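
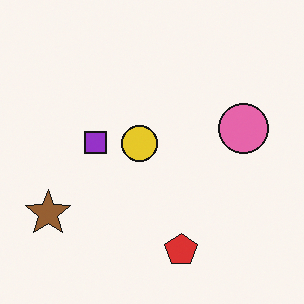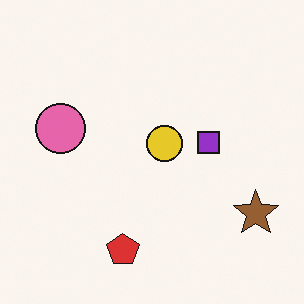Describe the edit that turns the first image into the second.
Flipped horizontally (left ↔ right).

The brown star is in the bottom-left of the first image and the bottom-right of the second — shapes on opposite sides of the vertical midline have swapped in a mirror flip.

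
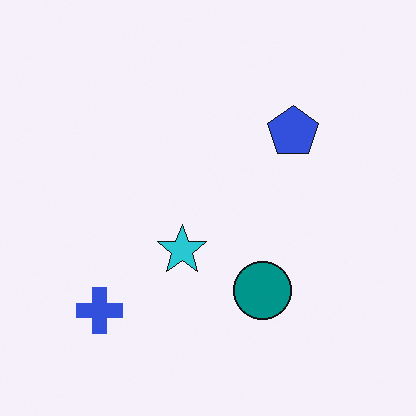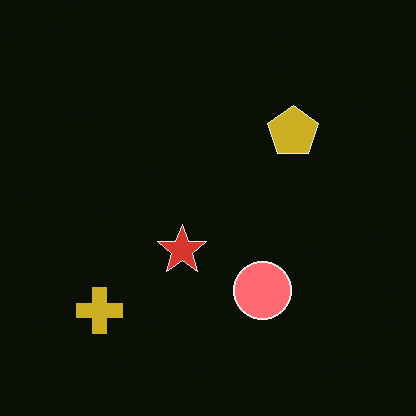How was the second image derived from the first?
It was color-inverted (negative).

The light background has become dark and every shape's color is its complement — a photographic negative.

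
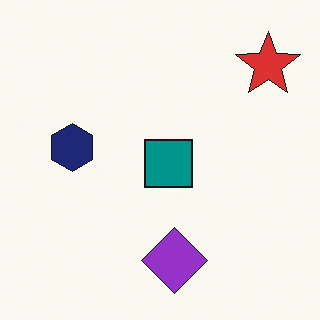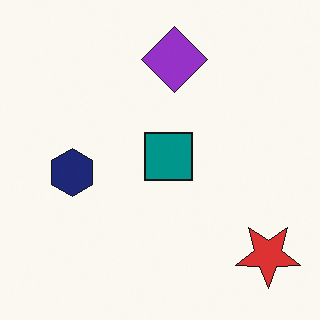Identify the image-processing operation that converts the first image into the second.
The second image is the first flipped vertically (top ↔ bottom).

The purple diamond is in the bottom of the first image and the top of the second — shapes on opposite sides of the horizontal midline have swapped in a mirror flip.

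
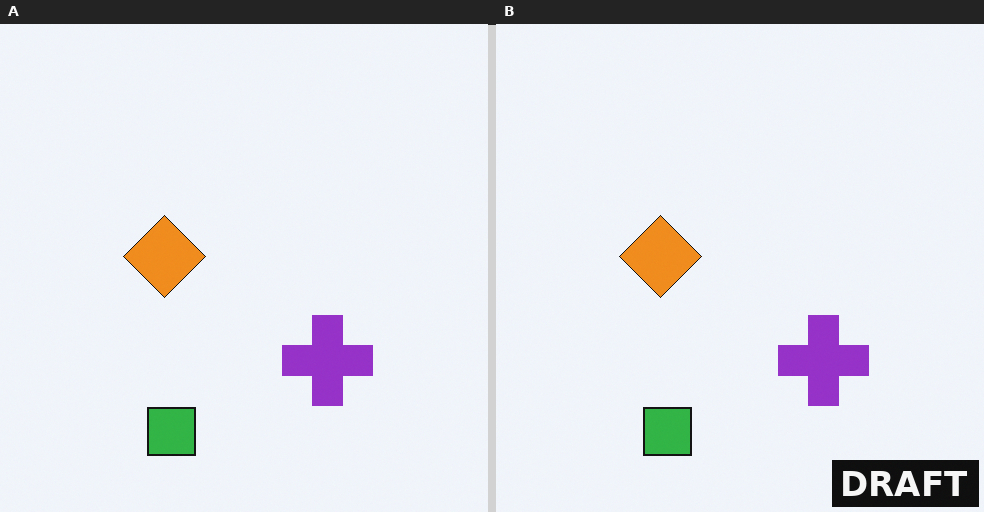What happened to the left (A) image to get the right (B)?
The right (B) image is the left (A) watermarked with the text "DRAFT" in the lower-right corner.

A dark label reading "DRAFT" appears in the lower-right corner.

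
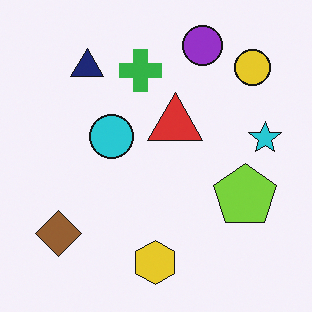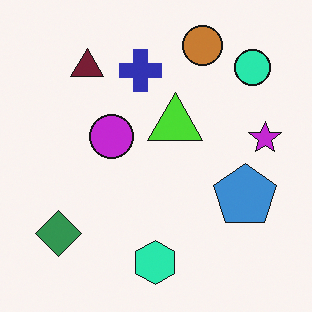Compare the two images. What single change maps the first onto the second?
This is the original image hue-shifted by a moderate amount.

Every shape's color has rotated by the same amount around the hue wheel — a uniform hue shift.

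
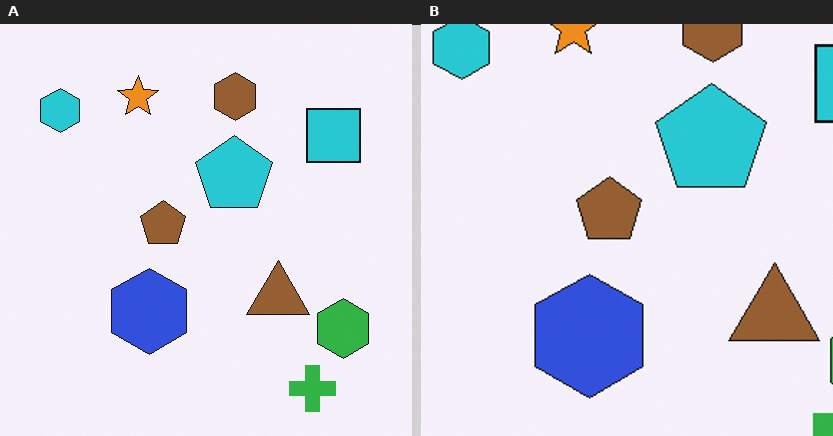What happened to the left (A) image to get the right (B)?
The right (B) image is the left (A) cropped to a modestly smaller region and rescaled.

The visible shapes are larger and the field of view is narrower; shapes near the original edges may be partly or wholly outside the frame — a crop-and-rescale.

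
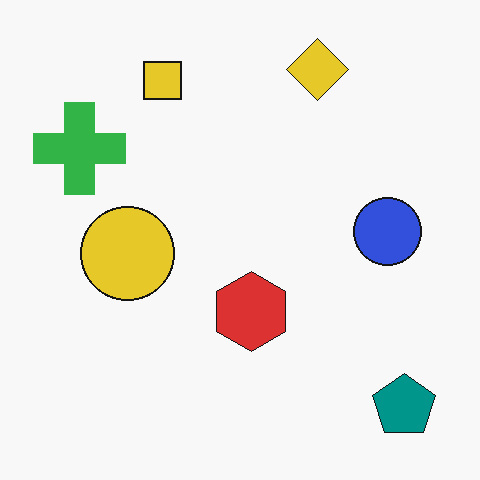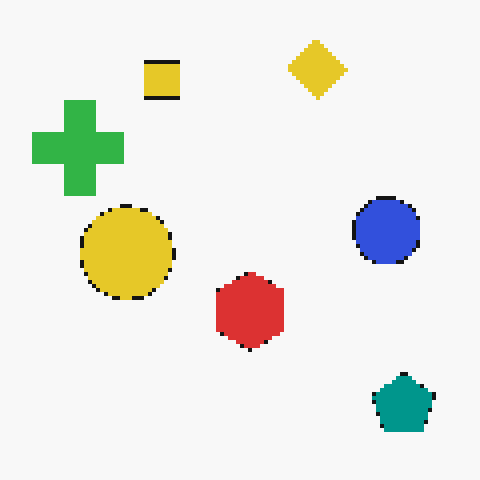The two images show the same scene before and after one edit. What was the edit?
Mildly pixelated.

Shapes are reduced to large square blocks; fine edges and outlines are lost — a downscale-then-upscale (mosaic) effect.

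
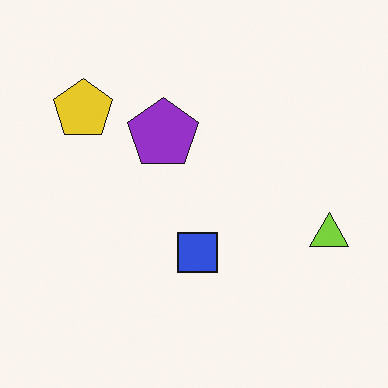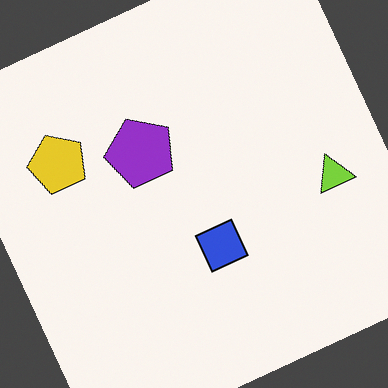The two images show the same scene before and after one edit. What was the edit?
The second image is the first rotated counter-clockwise by a clearly visible amount.

Every shape is tilted by the same angle and the image corners show triangular fill wedges — a whole-image rotation by a non-right angle.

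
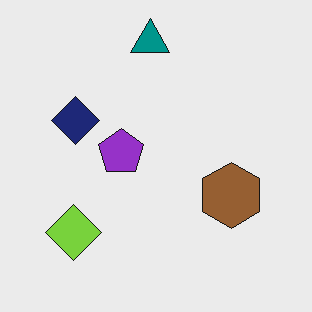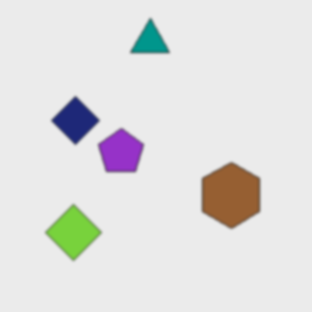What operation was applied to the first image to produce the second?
The second image is the first lightly blurred.

Shape edges and outlines are uniformly softened across the whole image.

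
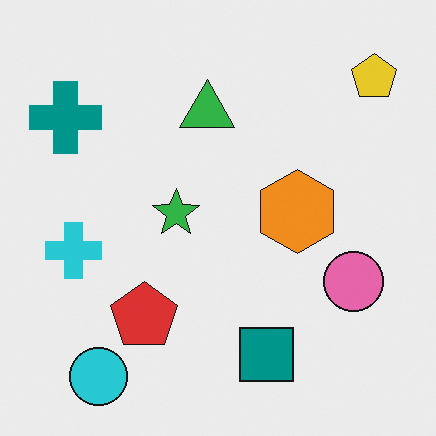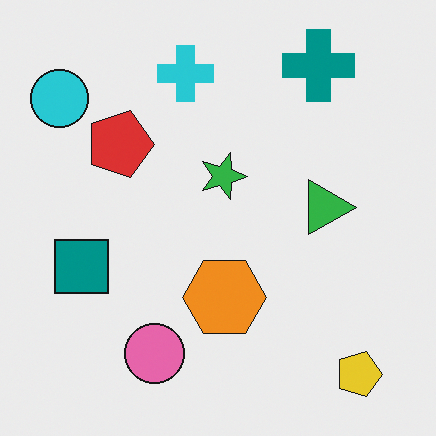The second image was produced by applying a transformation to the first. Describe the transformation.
The second image is the first rotated 90° clockwise.

The yellow pentagon sits in the top-right of the first image and the bottom-right of the second — consistent with a whole-image 90° clockwise rotation.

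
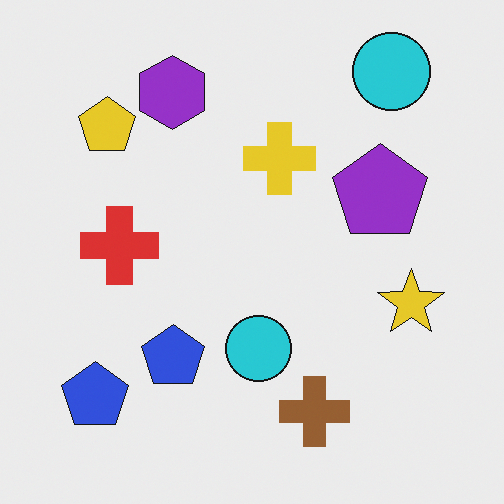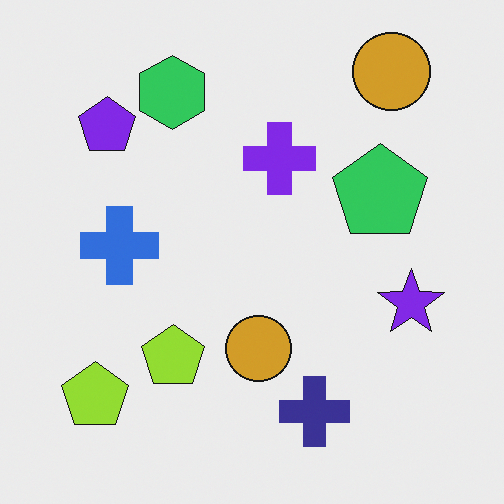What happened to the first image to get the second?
This is the original image hue-shifted by a large amount.

Every shape's color has rotated by the same amount around the hue wheel — a uniform hue shift.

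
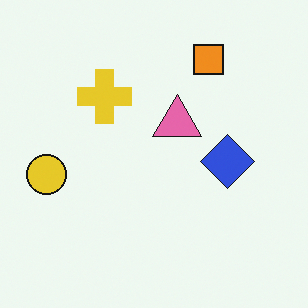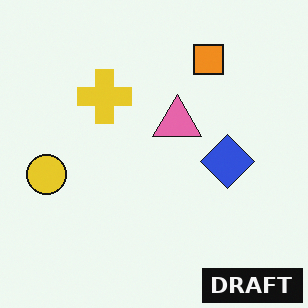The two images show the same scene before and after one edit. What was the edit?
It was watermarked with the text "DRAFT" in the lower-right corner.

A dark label reading "DRAFT" appears in the lower-right corner.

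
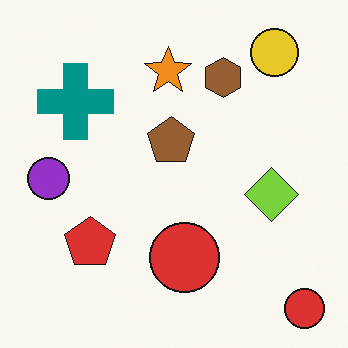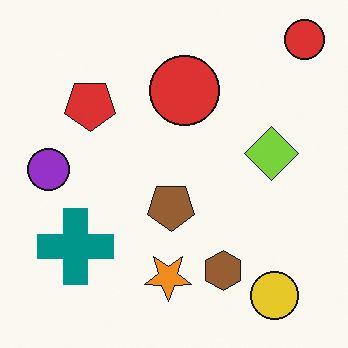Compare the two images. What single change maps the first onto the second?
It was flipped vertically (top ↔ bottom).

The yellow circle is in the top-right of the first image and the bottom-right of the second — shapes on opposite sides of the horizontal midline have swapped in a mirror flip.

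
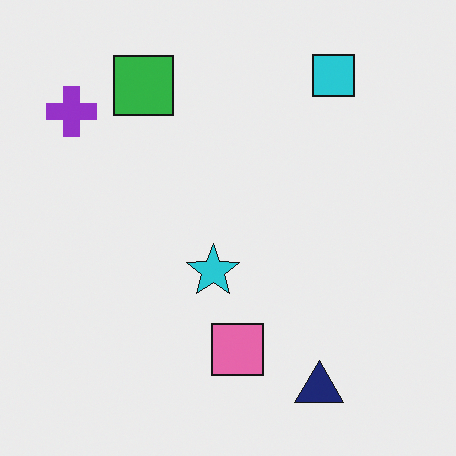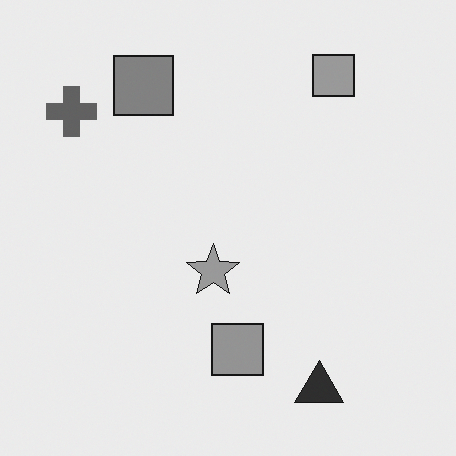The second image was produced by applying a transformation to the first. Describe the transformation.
The transformation is: converted to grayscale.

All color is removed — every shape is now a shade of grey.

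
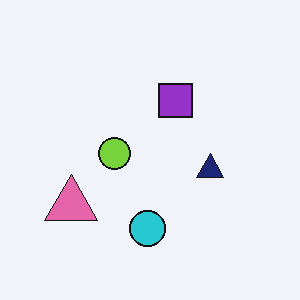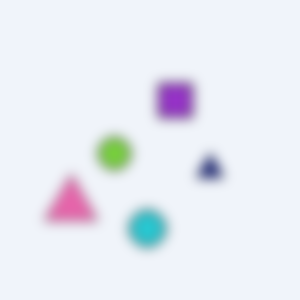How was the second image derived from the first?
The transformation is: strongly gaussian-blurred.

Shape edges and outlines are uniformly softened across the whole image.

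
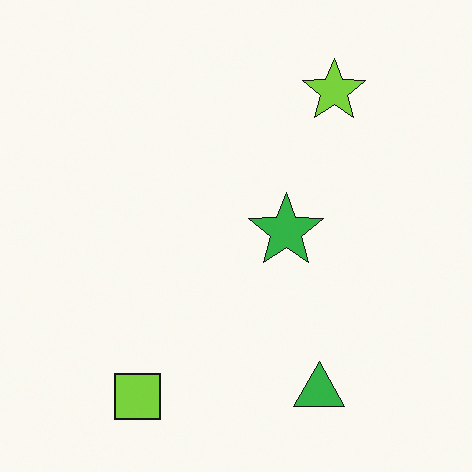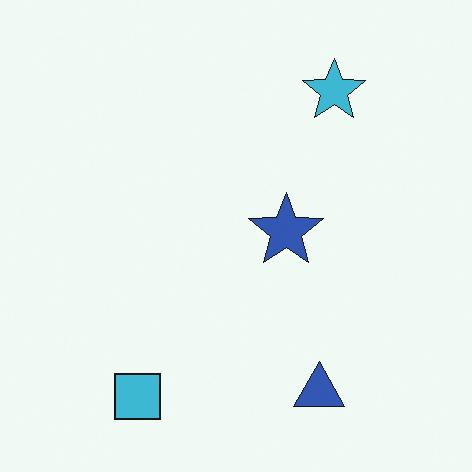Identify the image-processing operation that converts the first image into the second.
The image was hue-shifted noticeably.

Every shape's color has rotated by the same amount around the hue wheel — a uniform hue shift.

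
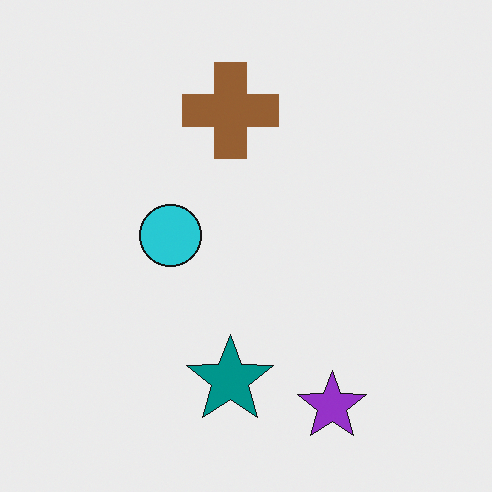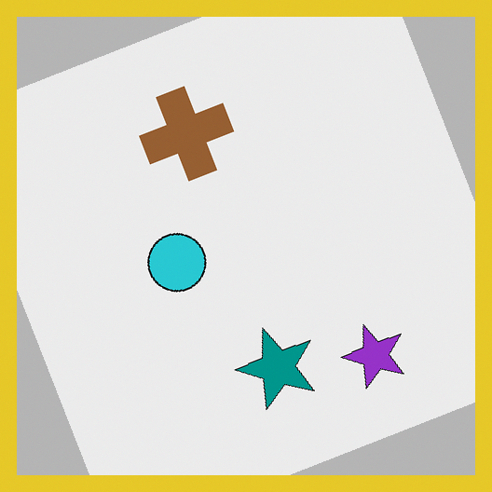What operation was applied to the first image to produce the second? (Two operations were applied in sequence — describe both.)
The second image is the first rotated counter-clockwise by a moderate amount, then framed with a yellow border.

Every shape is tilted by the same angle and the image corners show triangular fill wedges — a whole-image rotation by a non-right angle. A solid yellow frame runs around the edge of the second image, with the content slightly shrunk inside it.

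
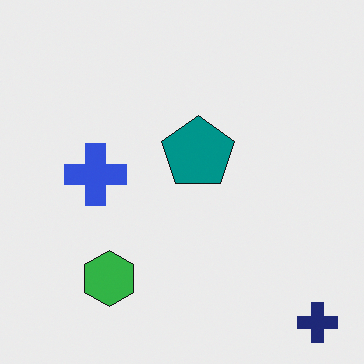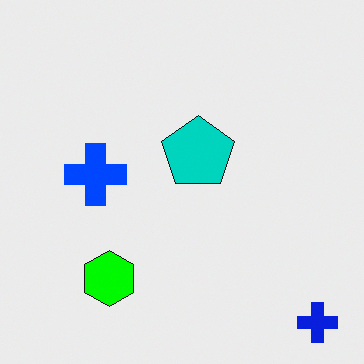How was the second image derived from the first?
Heavily oversaturated.

All colors are more vivid — a global saturation change.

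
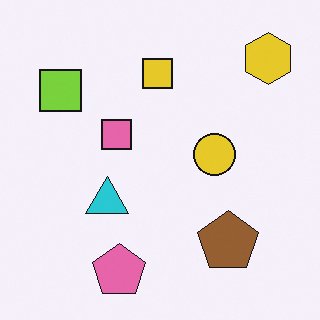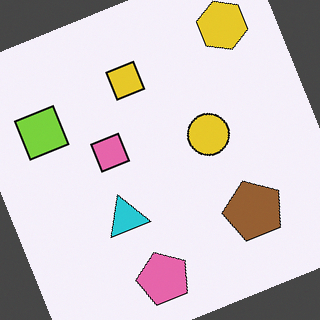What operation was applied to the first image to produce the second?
The second image is the first rotated counter-clockwise by a moderate amount.

Every shape is tilted by the same angle and the image corners show triangular fill wedges — a whole-image rotation by a non-right angle.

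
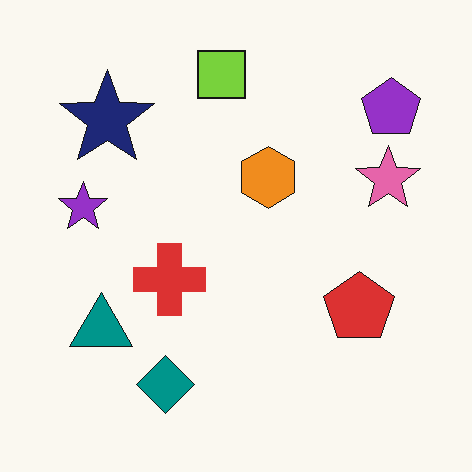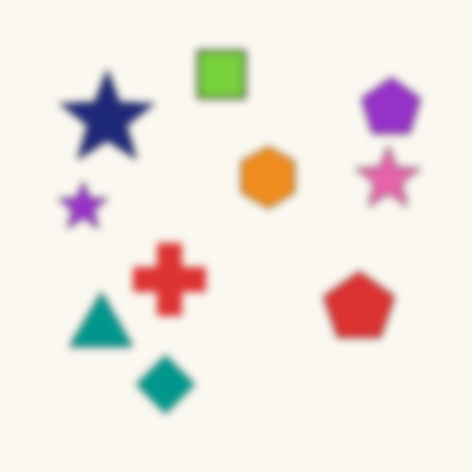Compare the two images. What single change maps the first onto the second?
The second image is the first moderately blurred.

Shape edges and outlines are uniformly softened across the whole image.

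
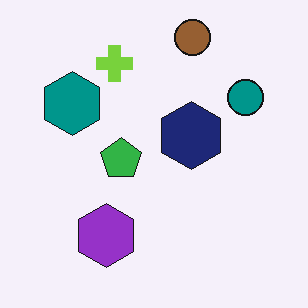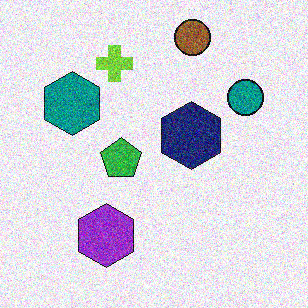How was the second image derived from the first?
The second image is the first degraded with strong gaussian noise.

Random speckle covers the whole image, including the flat background.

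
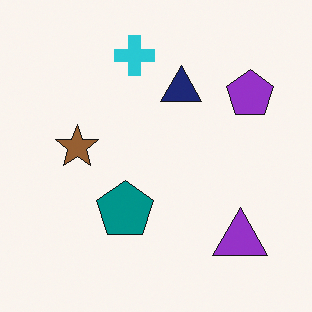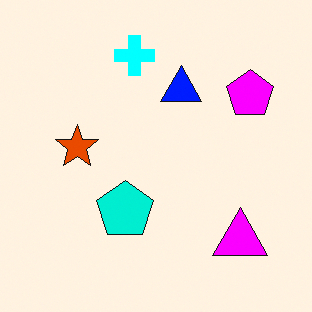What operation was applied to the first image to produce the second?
It was heavily oversaturated.

All colors are more vivid — a global saturation change.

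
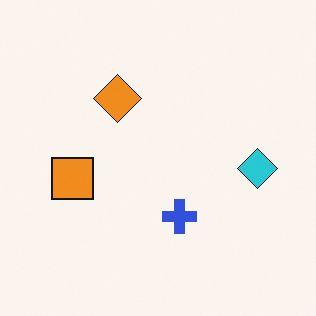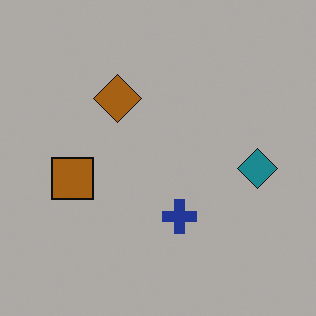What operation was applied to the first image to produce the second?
This is the original image substantially darkened.

Every pixel — background and shapes alike — is uniformly darkened.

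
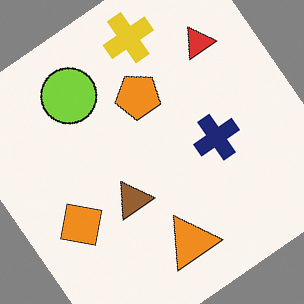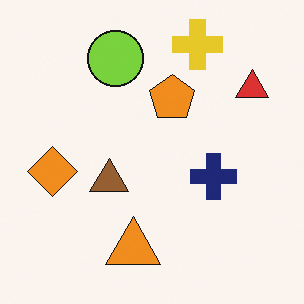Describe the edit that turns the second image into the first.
The first image is the second rotated counter-clockwise by a large amount — several tens of degrees.

Every shape is tilted by the same angle and the image corners show triangular fill wedges — a whole-image rotation by a non-right angle.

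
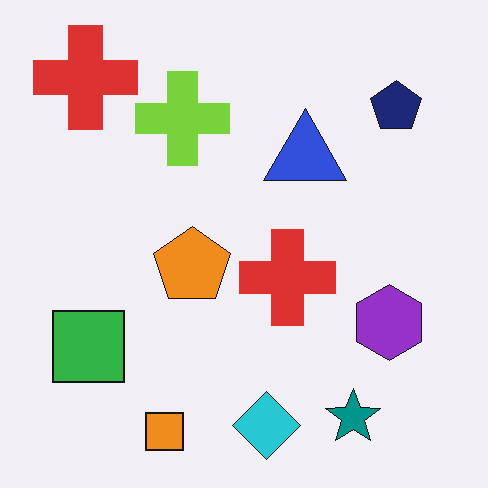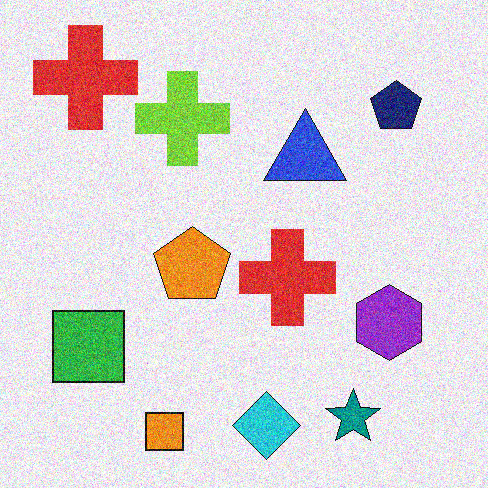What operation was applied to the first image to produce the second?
Degraded with heavy additive noise.

Random speckle covers the whole image, including the flat background.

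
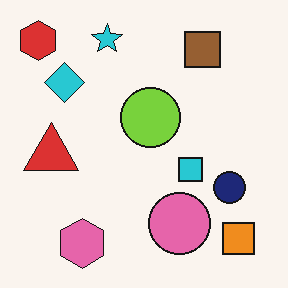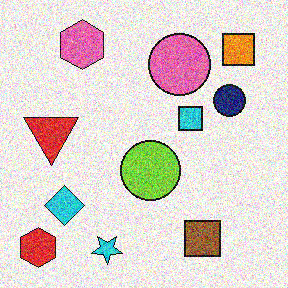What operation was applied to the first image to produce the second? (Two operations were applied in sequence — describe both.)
The image was flipped vertically (top ↔ bottom), then degraded with a thick layer of grain.

The cyan star is in the top of the first image and the bottom of the second — shapes on opposite sides of the horizontal midline have swapped in a mirror flip. Random speckle covers the whole image, including the flat background.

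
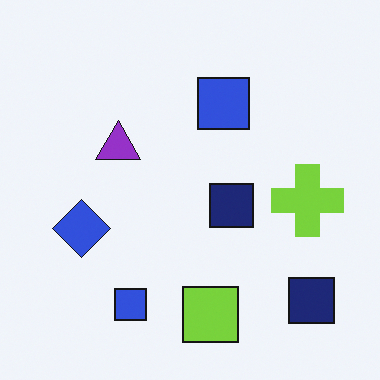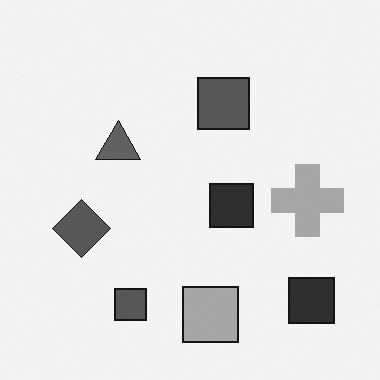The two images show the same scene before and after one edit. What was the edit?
It was converted to grayscale.

All color is removed — every shape is now a shade of grey.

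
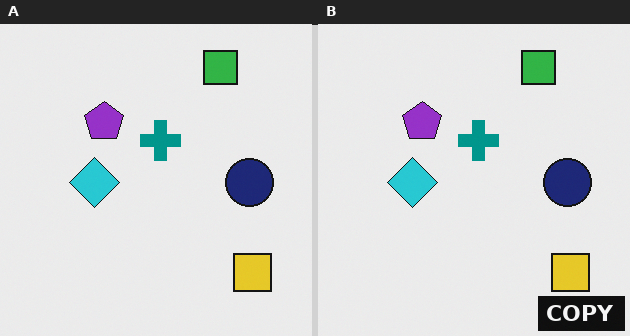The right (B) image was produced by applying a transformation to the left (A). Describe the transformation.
The right (B) image is the left (A) watermarked with the text "COPY" in the lower-right corner.

A dark label reading "COPY" appears in the lower-right corner.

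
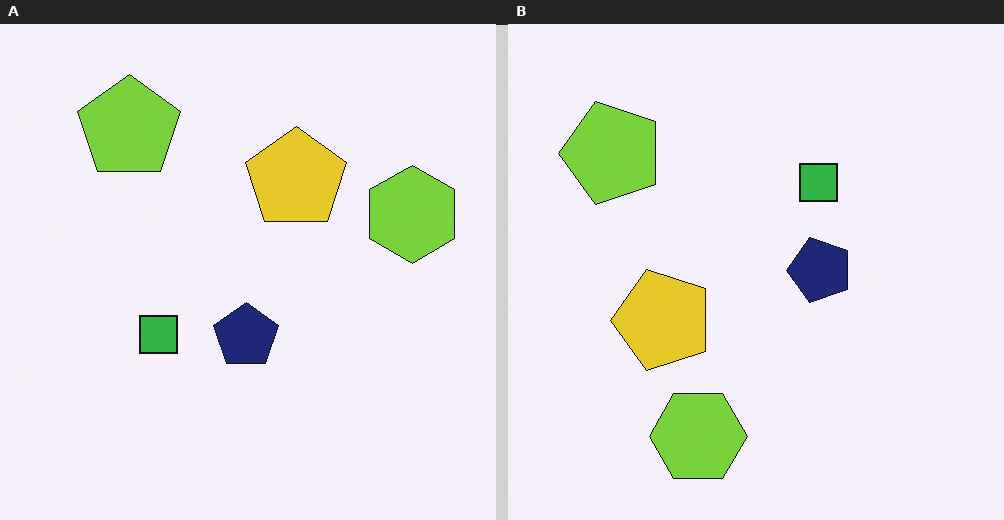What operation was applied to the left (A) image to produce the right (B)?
It was transposed (reflected across the top-left ↔ bottom-right diagonal).

Shapes have swapped their row and column positions — what was in the top-right is now in the bottom-left — a diagonal reflection.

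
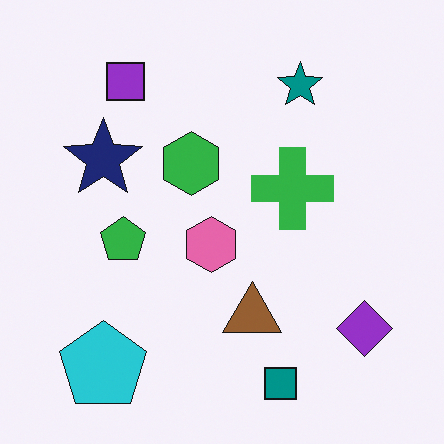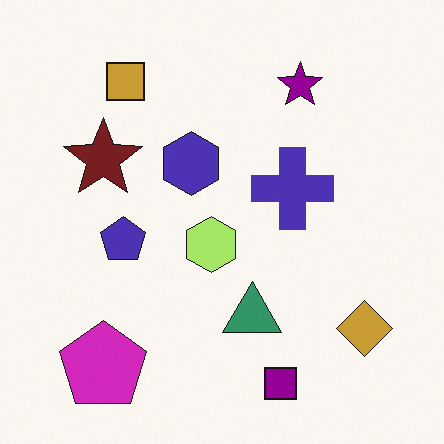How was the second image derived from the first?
The second image is the first hue-shifted by a moderate amount.

Every shape's color has rotated by the same amount around the hue wheel — a uniform hue shift.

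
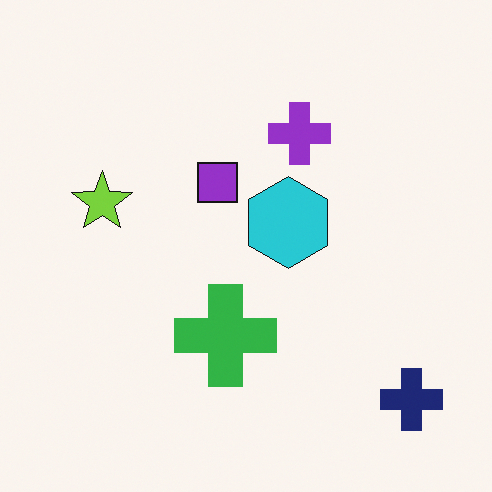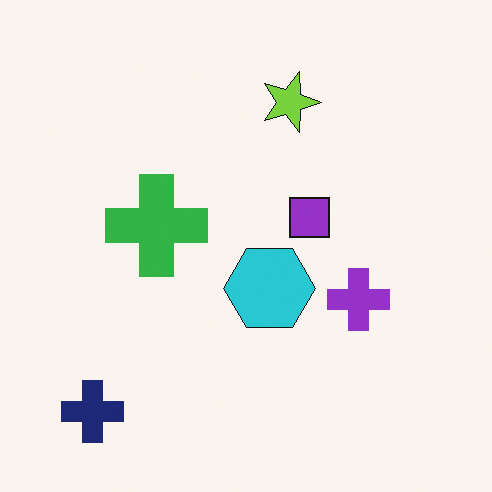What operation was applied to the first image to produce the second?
The transformation is: rotated 90° clockwise.

The navy cross sits in the bottom-right of the first image and the bottom-left of the second — consistent with a whole-image 90° clockwise rotation.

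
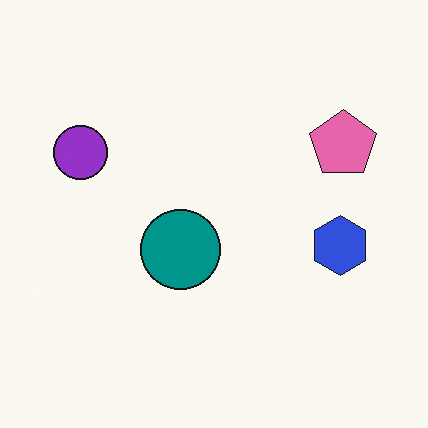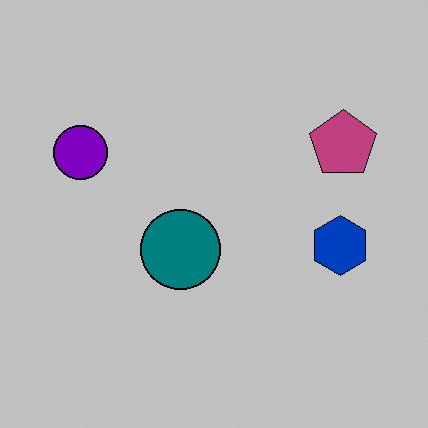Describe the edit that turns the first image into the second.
This is the original image aggressively posterized.

Each flat color has snapped to a coarser quantized level — most visibly, the near-white background has dropped to a flat grey.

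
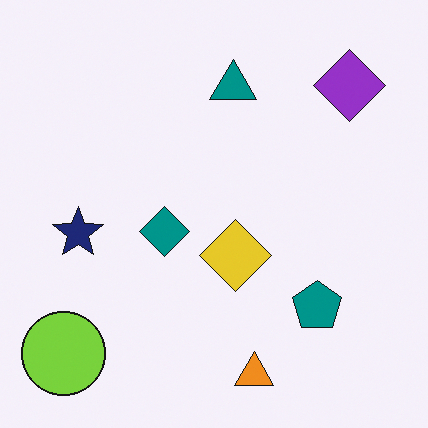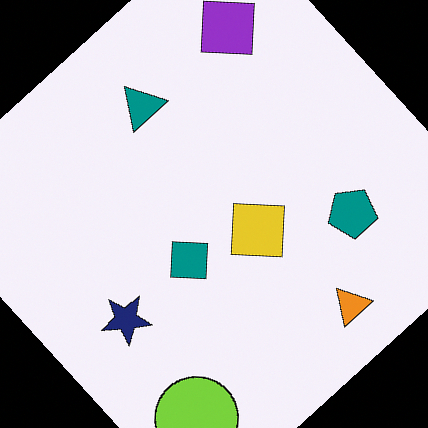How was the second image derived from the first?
Rotated counter-clockwise by a large amount — several tens of degrees.

Every shape is tilted by the same angle and the image corners show triangular fill wedges — a whole-image rotation by a non-right angle.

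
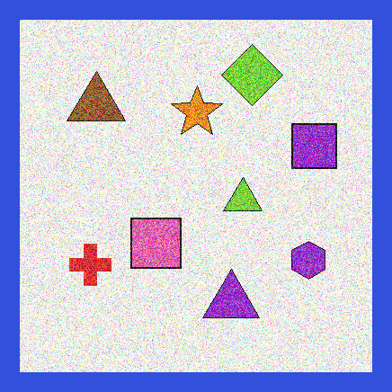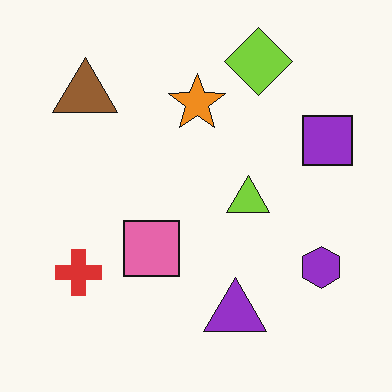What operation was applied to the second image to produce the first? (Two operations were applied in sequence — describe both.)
It was degraded with a thick layer of grain, then framed with a blue border.

Random speckle covers the whole image, including the flat background. A solid blue frame runs around the edge of the first image, with the content slightly shrunk inside it.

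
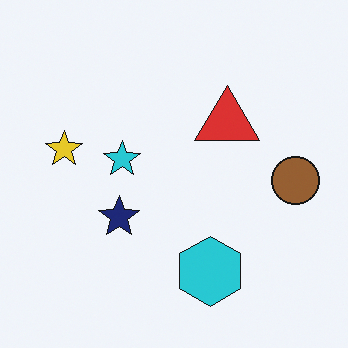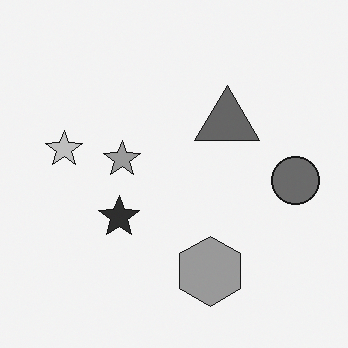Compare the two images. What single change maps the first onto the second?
The image was converted to grayscale.

All color is removed — every shape is now a shade of grey.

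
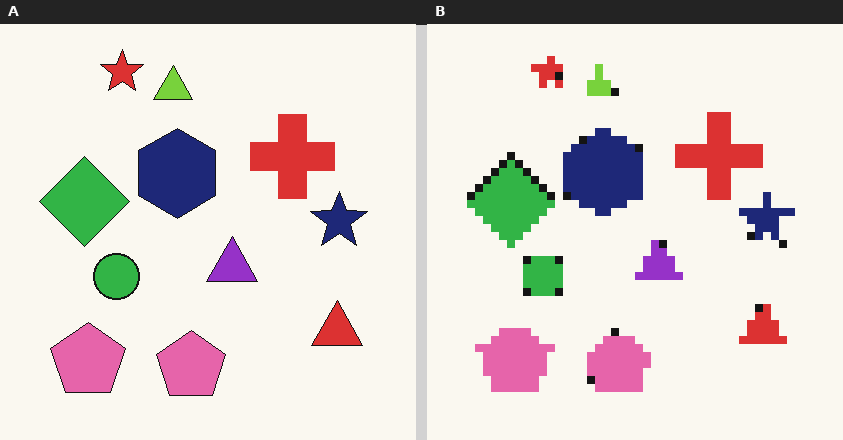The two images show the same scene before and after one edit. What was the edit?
The image was pixelated into visible square blocks.

Shapes are reduced to large square blocks; fine edges and outlines are lost — a downscale-then-upscale (mosaic) effect.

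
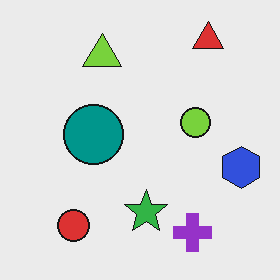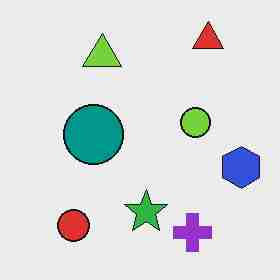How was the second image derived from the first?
This is the original image degraded with heavy JPEG compression.

Blocky 8×8 compression artifacts appear around shape edges and the flat background shows ringing — characteristic JPEG degradation.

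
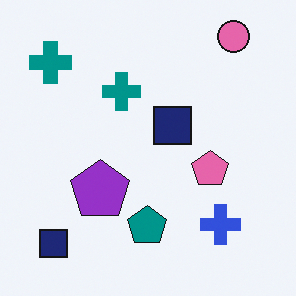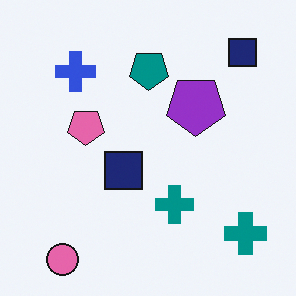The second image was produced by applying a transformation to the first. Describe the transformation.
The transformation is: rotated 180°.

The pink circle sits in the top-right of the first image and the bottom-left of the second — consistent with a whole-image 180° rotation.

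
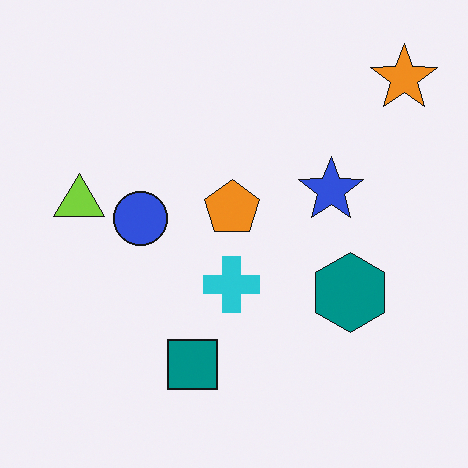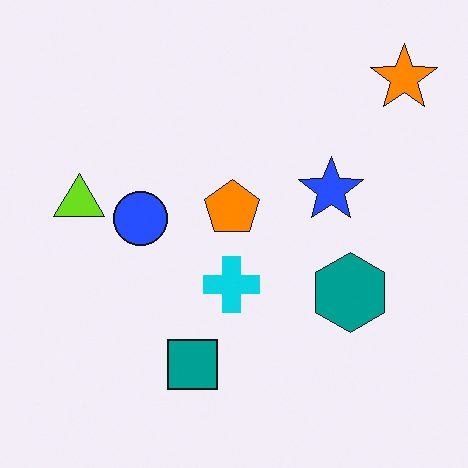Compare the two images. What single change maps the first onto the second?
Slightly oversaturated.

All colors are more vivid — a global saturation change.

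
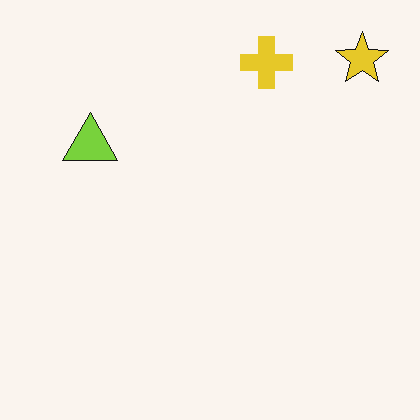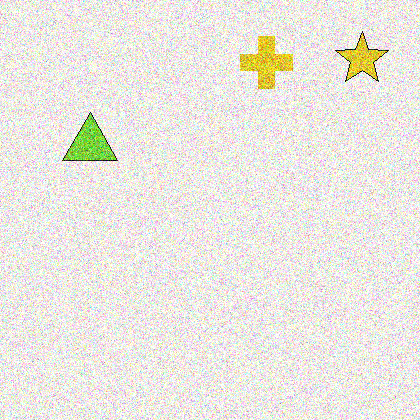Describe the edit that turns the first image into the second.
This is the original image degraded with heavy additive noise.

Random speckle covers the whole image, including the flat background.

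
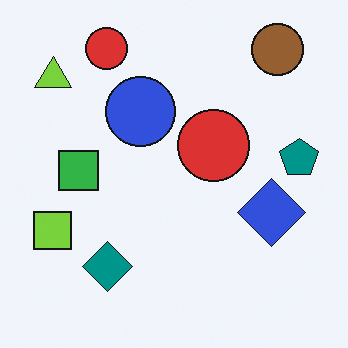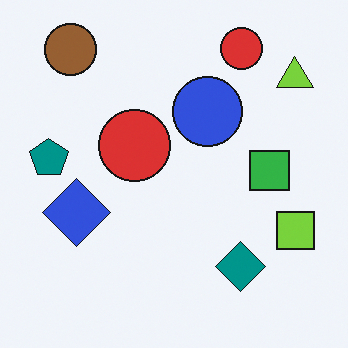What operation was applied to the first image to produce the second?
The second image is the first flipped horizontally (left ↔ right).

The teal pentagon is in the right of the first image and the left of the second — shapes on opposite sides of the vertical midline have swapped in a mirror flip.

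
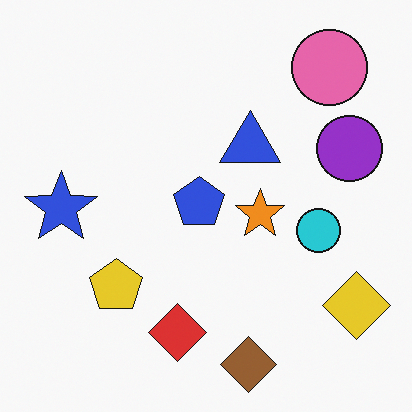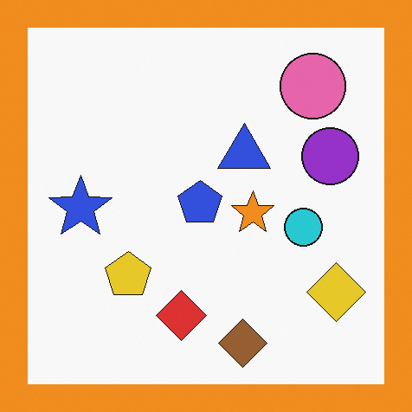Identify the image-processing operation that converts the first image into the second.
Framed with a orange border.

A solid orange frame runs around the edge of the second image, with the content slightly shrunk inside it.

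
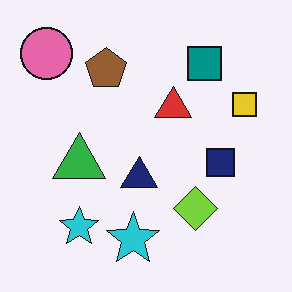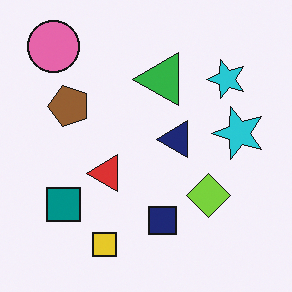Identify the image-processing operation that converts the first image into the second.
It was transposed (reflected across the top-left ↔ bottom-right diagonal).

Shapes have swapped their row and column positions — what was in the top-right is now in the bottom-left — a diagonal reflection.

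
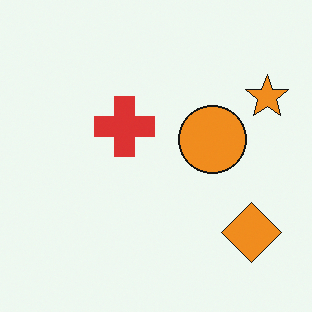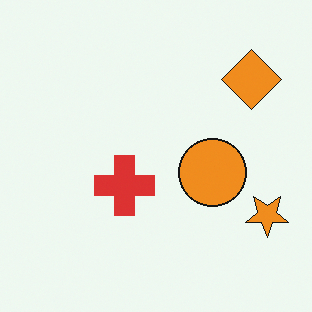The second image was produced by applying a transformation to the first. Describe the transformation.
It was flipped vertically (top ↔ bottom).

The orange diamond is in the bottom-right of the first image and the top-right of the second — shapes on opposite sides of the horizontal midline have swapped in a mirror flip.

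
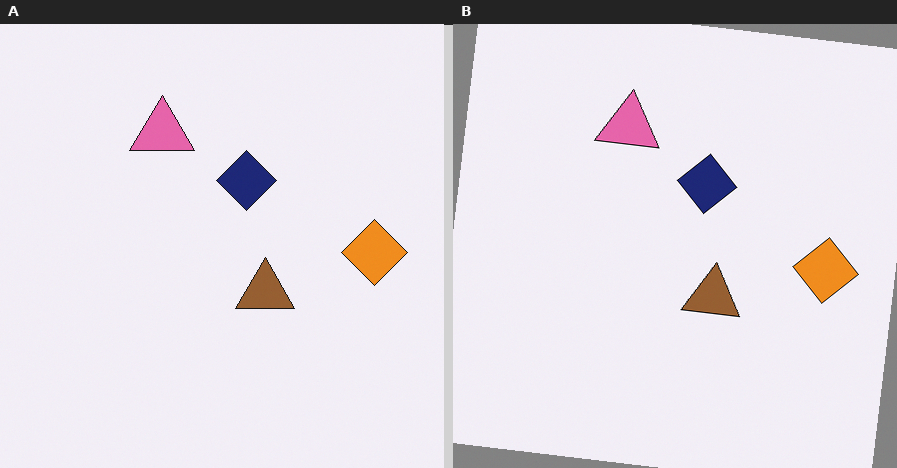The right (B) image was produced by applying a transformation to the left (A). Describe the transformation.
The image was rotated clockwise by a small amount.

Every shape is tilted by the same angle and the image corners show triangular fill wedges — a whole-image rotation by a non-right angle.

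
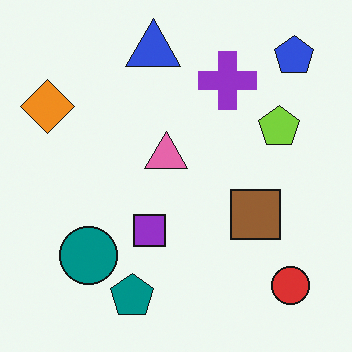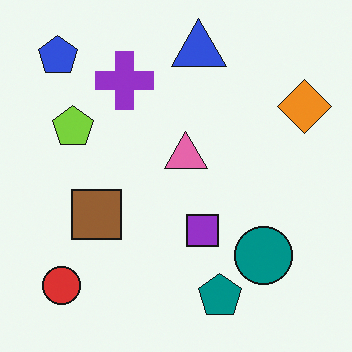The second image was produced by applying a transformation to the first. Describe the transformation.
It was flipped horizontally (left ↔ right).

The orange diamond is in the top-left of the first image and the top-right of the second — shapes on opposite sides of the vertical midline have swapped in a mirror flip.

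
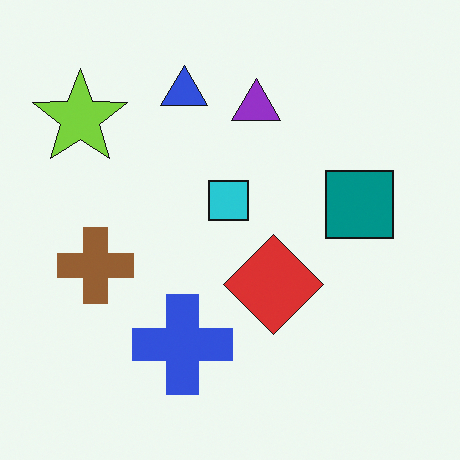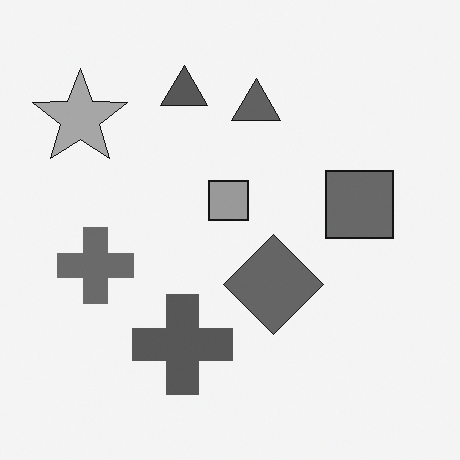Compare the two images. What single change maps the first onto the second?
The second image is the first converted to grayscale.

All color is removed — every shape is now a shade of grey.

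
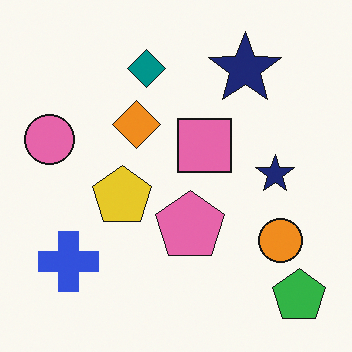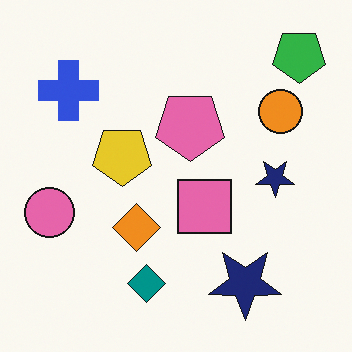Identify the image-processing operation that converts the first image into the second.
Flipped vertically (top ↔ bottom).

The green pentagon is in the bottom-right of the first image and the top-right of the second — shapes on opposite sides of the horizontal midline have swapped in a mirror flip.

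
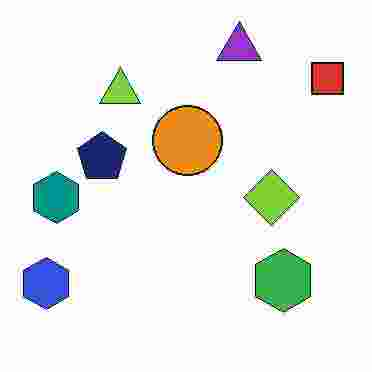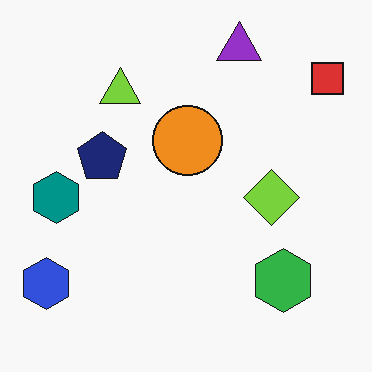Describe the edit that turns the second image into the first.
Heavily JPEG-compressed with obvious blocking artifacts.

Blocky 8×8 compression artifacts appear around shape edges and the flat background shows ringing — characteristic JPEG degradation.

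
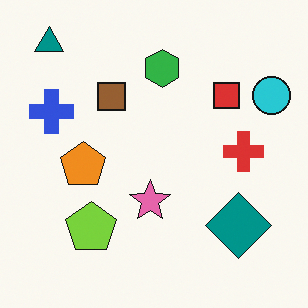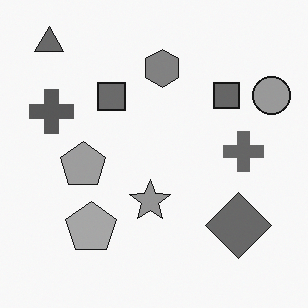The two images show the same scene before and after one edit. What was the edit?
The second image is the first converted to grayscale.

All color is removed — every shape is now a shade of grey.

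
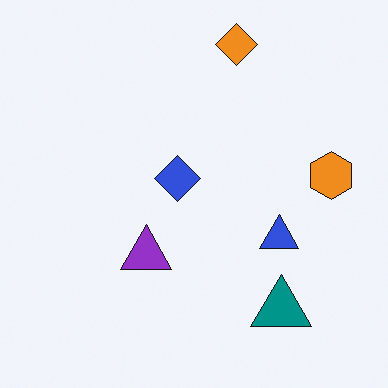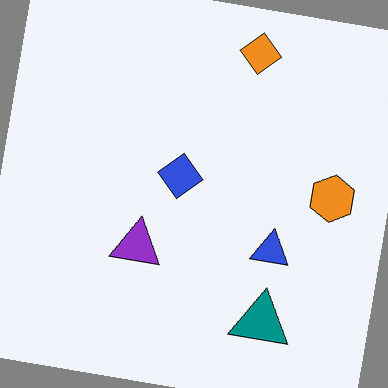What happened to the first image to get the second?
The second image is the first rotated clockwise by a slight angle.

Every shape is tilted by the same angle and the image corners show triangular fill wedges — a whole-image rotation by a non-right angle.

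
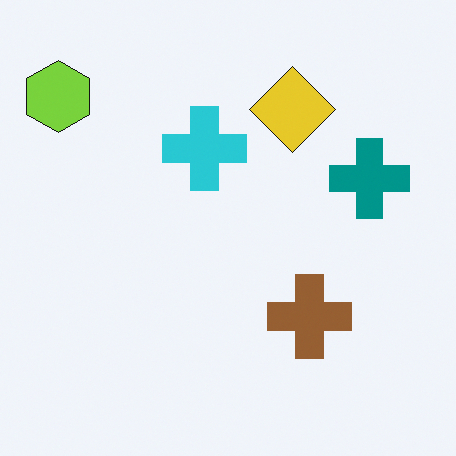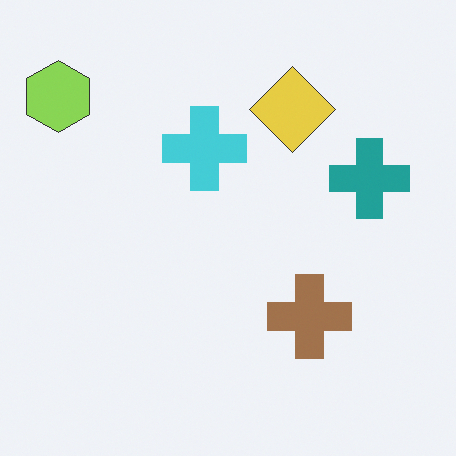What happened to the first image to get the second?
The second image is the first given slightly reduced contrast.

Tones are pushed toward mid-grey across the whole image — a global contrast change.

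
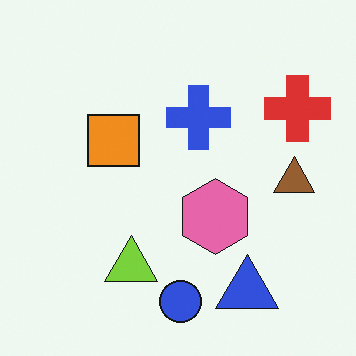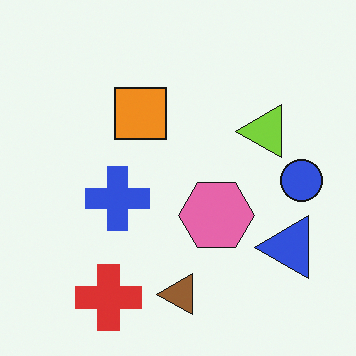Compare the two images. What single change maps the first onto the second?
Transposed (reflected across the top-left ↔ bottom-right diagonal).

Shapes have swapped their row and column positions — what was in the top-right is now in the bottom-left — a diagonal reflection.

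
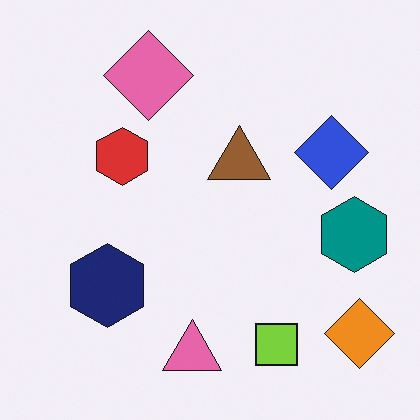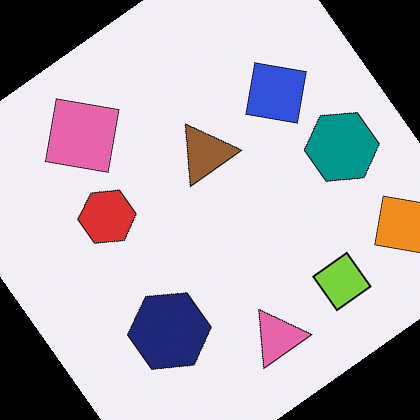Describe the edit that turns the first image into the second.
The second image is the first rotated counter-clockwise by a large amount — several tens of degrees.

Every shape is tilted by the same angle and the image corners show triangular fill wedges — a whole-image rotation by a non-right angle.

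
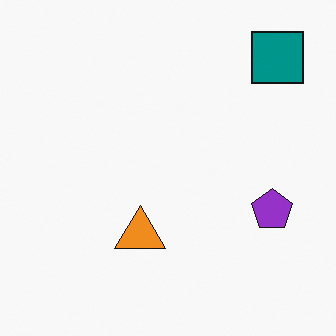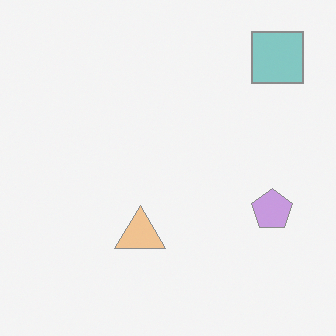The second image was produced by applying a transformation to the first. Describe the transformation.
The transformation is: given much lower contrast.

Tones are pushed toward mid-grey across the whole image — a global contrast change.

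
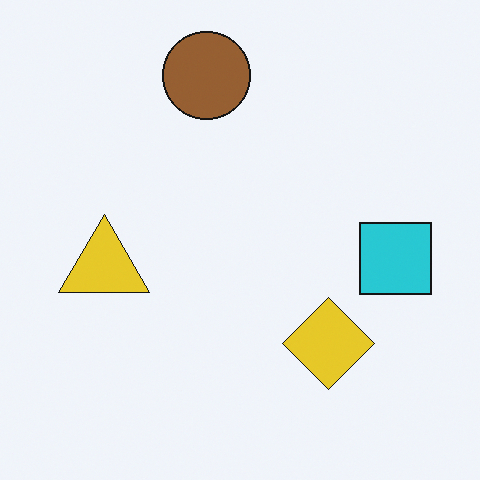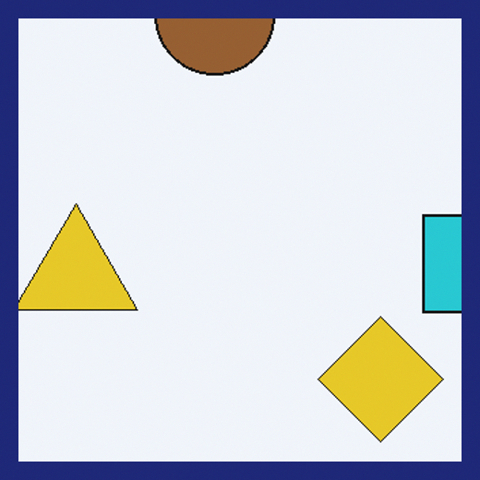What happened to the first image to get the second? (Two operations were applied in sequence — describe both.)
Cropped slightly and scaled back up, then framed with a navy border.

The visible shapes are larger and the field of view is narrower; shapes near the original edges may be partly or wholly outside the frame — a crop-and-rescale. A solid navy frame runs around the edge of the second image, with the content slightly shrunk inside it.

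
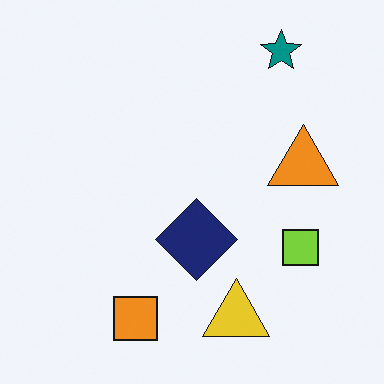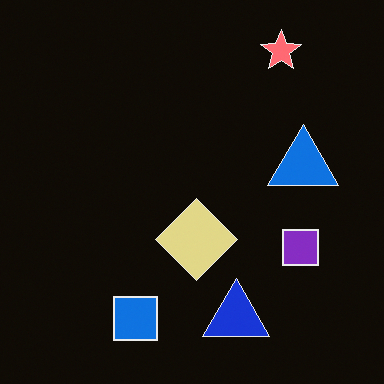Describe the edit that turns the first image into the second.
The image was color-inverted (negative).

The light background has become dark and every shape's color is its complement — a photographic negative.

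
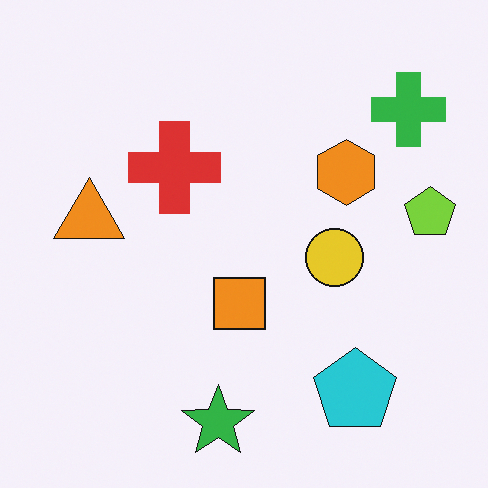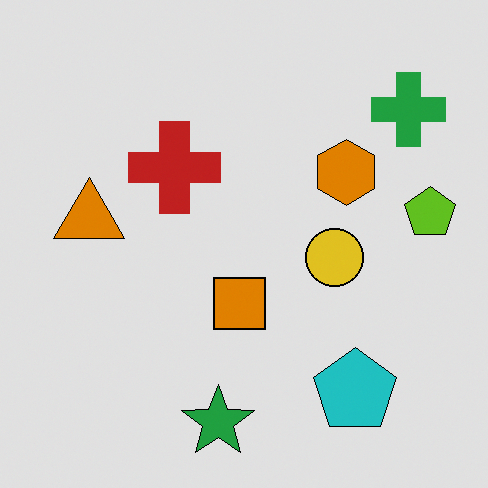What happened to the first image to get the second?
Posterized to a reduced palette.

Each flat color has snapped to a coarser quantized level — most visibly, the near-white background has dropped to a flat grey.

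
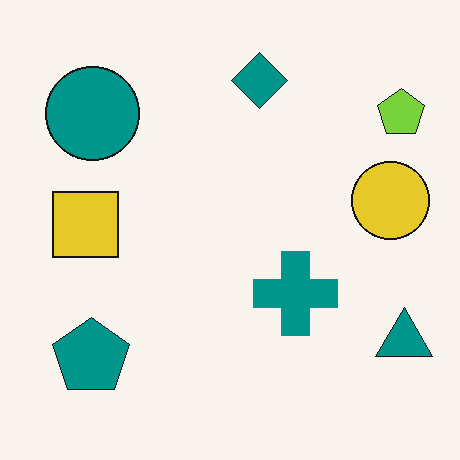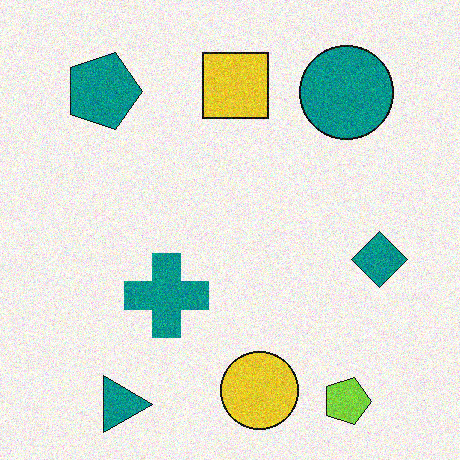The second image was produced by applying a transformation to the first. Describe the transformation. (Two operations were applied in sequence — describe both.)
The second image is the first rotated 90° clockwise, then degraded with visible gaussian noise.

The lime pentagon sits in the top-right of the first image and the bottom-right of the second — consistent with a whole-image 90° clockwise rotation. Random speckle covers the whole image, including the flat background.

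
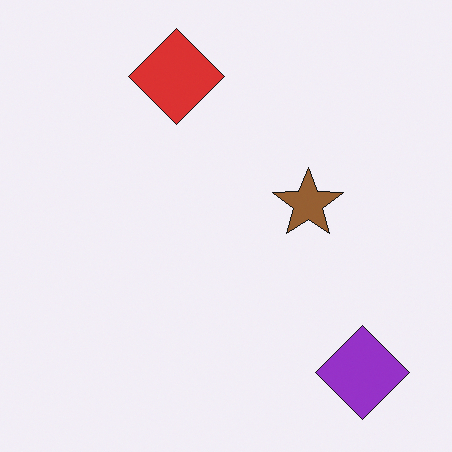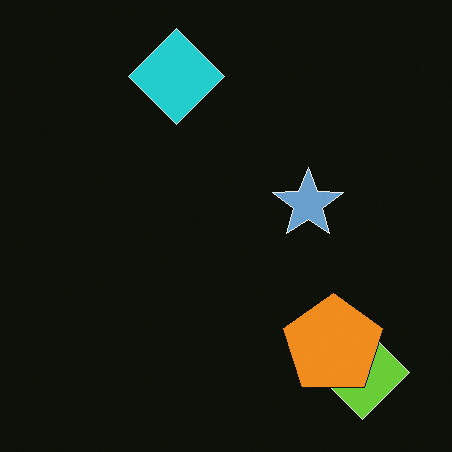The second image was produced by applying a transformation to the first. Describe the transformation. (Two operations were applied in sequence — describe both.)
Color-inverted (negative), then overlaid with an additional orange pentagon.

The light background has become dark and every shape's color is its complement — a photographic negative. An orange pentagon appears in the second image that is absent from the first.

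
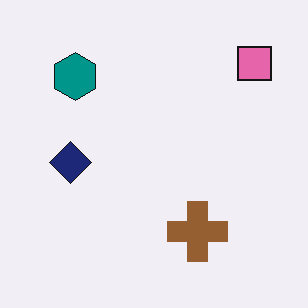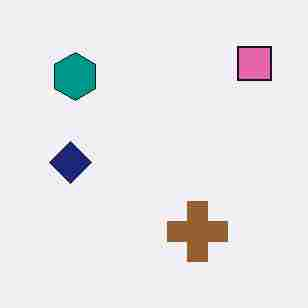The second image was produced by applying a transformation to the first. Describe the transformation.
The image was degraded with heavy JPEG compression.

Blocky 8×8 compression artifacts appear around shape edges and the flat background shows ringing — characteristic JPEG degradation.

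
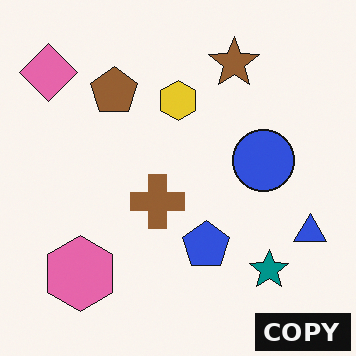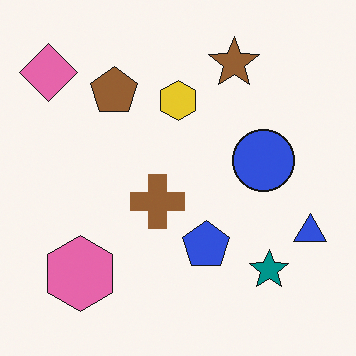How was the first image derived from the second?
The first image is the second watermarked with the text "COPY" in the lower-right corner.

A dark label reading "COPY" appears in the lower-right corner.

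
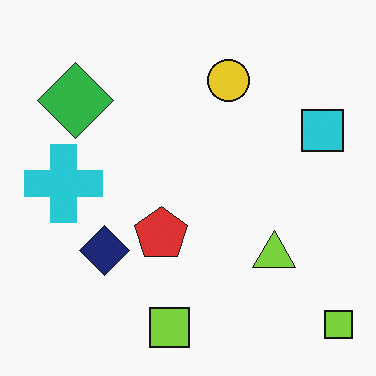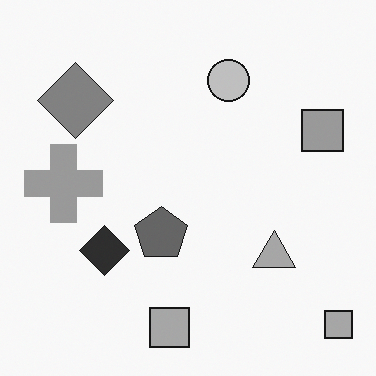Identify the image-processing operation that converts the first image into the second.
This is the original image converted to grayscale.

All color is removed — every shape is now a shade of grey.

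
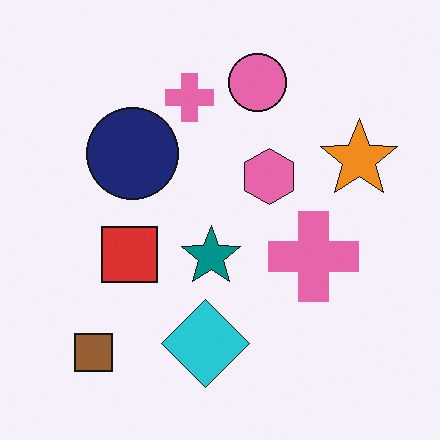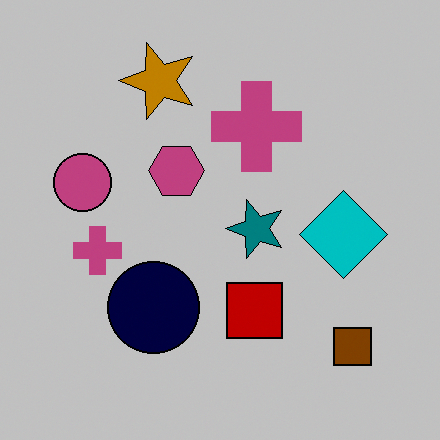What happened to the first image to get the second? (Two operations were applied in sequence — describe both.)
The transformation is: heavily posterized to just a handful of flat colors, then rotated 90° counter-clockwise.

Each flat color has snapped to a coarser quantized level — most visibly, the near-white background has dropped to a flat grey. The brown square sits in the bottom-left of the first image and the bottom-right of the second — consistent with a whole-image 90° counter-clockwise rotation.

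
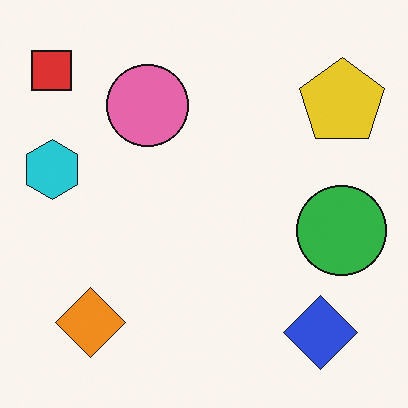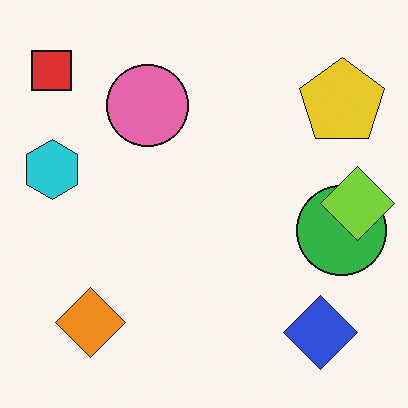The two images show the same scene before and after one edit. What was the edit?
It was overlaid with an additional lime diamond.

A lime diamond appears in the second image that is absent from the first.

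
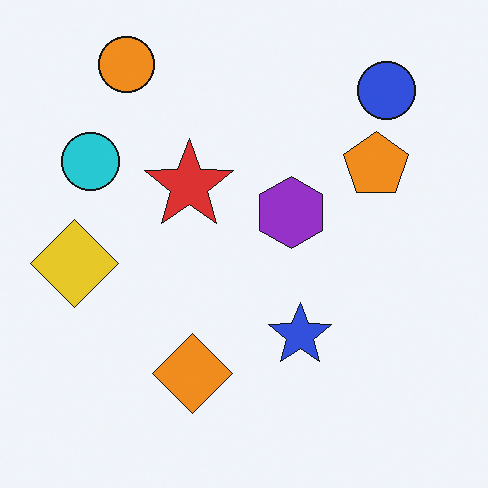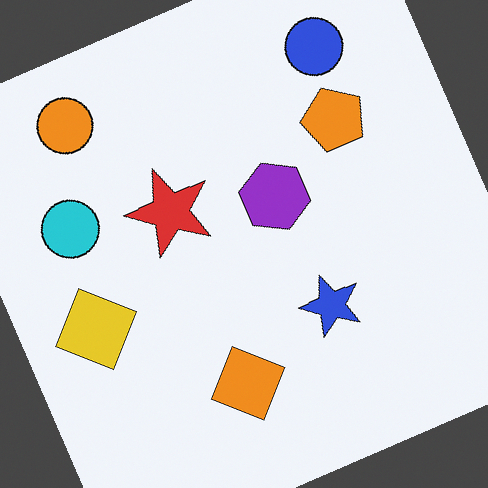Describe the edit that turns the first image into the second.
The transformation is: rotated counter-clockwise by a clearly visible amount.

Every shape is tilted by the same angle and the image corners show triangular fill wedges — a whole-image rotation by a non-right angle.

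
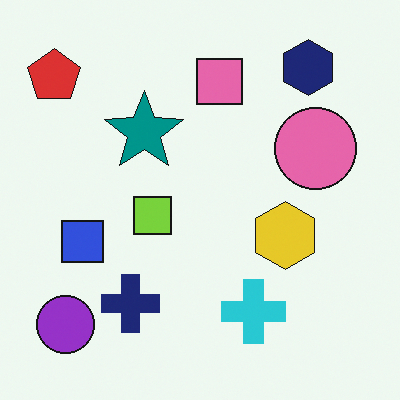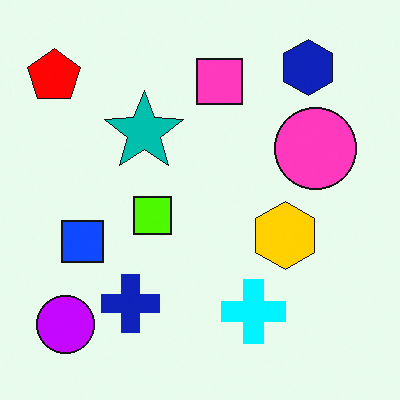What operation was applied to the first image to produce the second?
The image was heavily oversaturated.

All colors are more vivid — a global saturation change.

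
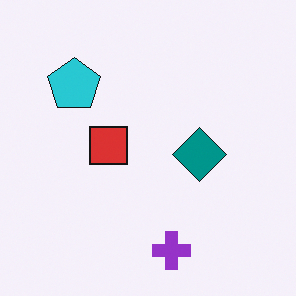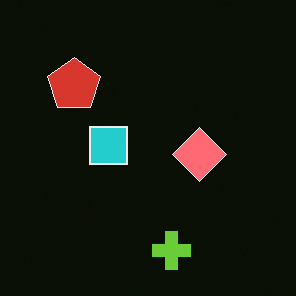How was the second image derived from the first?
This is the original image color-inverted (negative).

The light background has become dark and every shape's color is its complement — a photographic negative.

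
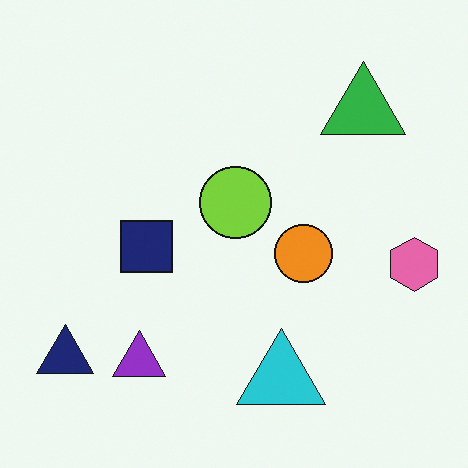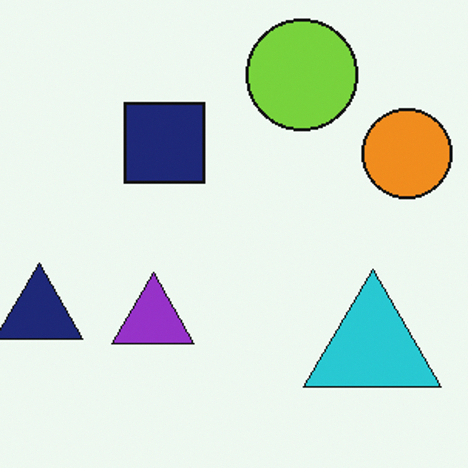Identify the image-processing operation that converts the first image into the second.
The image was cropped slightly and scaled back up.

The visible shapes are larger and the field of view is narrower; shapes near the original edges may be partly or wholly outside the frame — a crop-and-rescale.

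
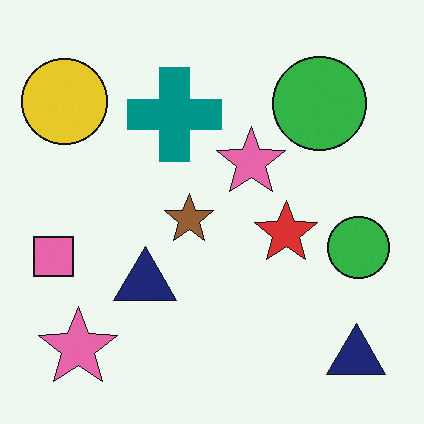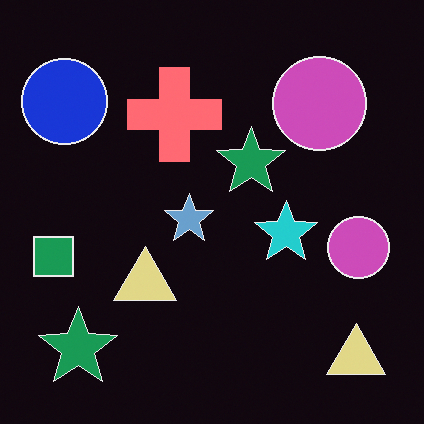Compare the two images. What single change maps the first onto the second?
The image was color-inverted (negative).

The light background has become dark and every shape's color is its complement — a photographic negative.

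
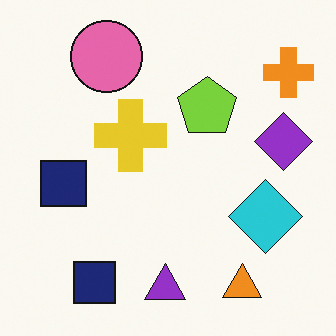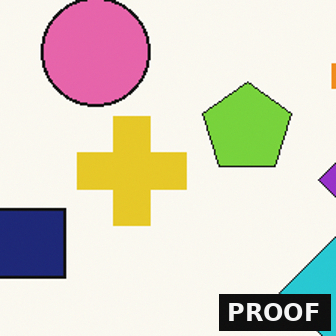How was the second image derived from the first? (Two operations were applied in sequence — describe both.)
The image was cropped to a modestly smaller region and rescaled, then watermarked with the text "PROOF" in the lower-right corner.

The visible shapes are larger and the field of view is narrower; shapes near the original edges may be partly or wholly outside the frame — a crop-and-rescale. A dark label reading "PROOF" appears in the lower-right corner.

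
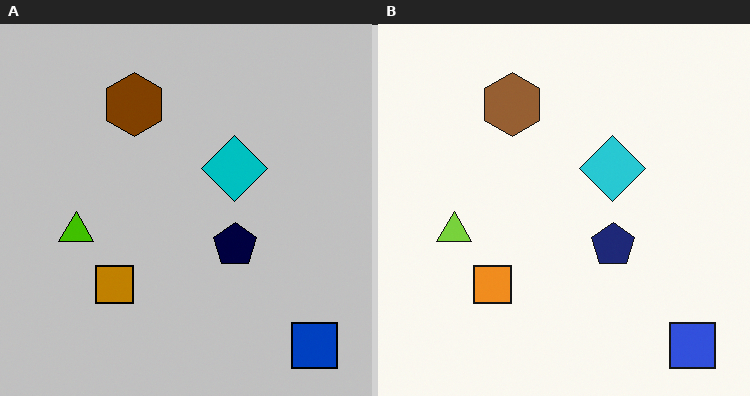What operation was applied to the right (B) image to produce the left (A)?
It was heavily posterized to just a handful of flat colors.

Each flat color has snapped to a coarser quantized level — most visibly, the near-white background has dropped to a flat grey.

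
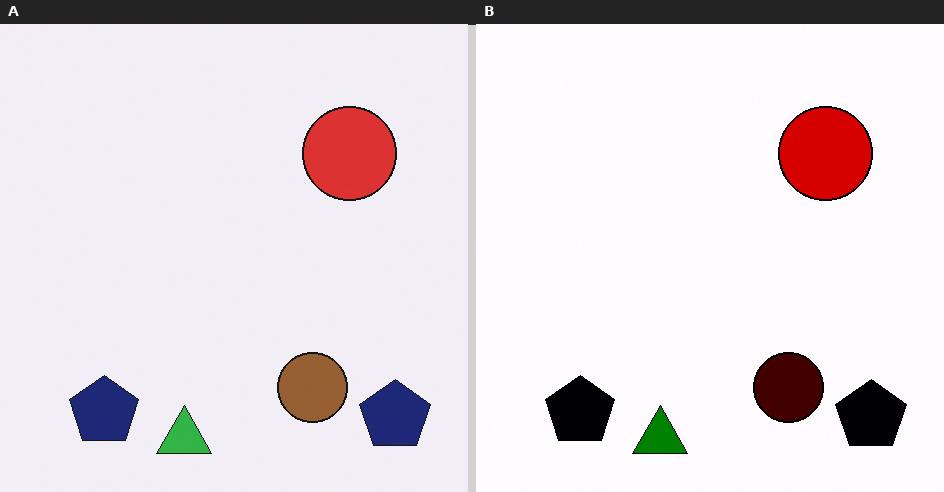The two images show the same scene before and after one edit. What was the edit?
Given much higher contrast.

Tones are pushed away from mid-grey across the whole image — a global contrast change.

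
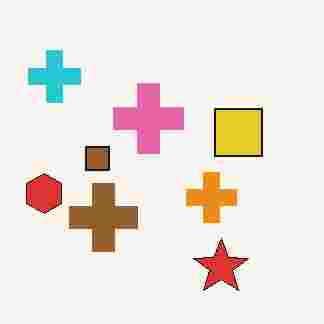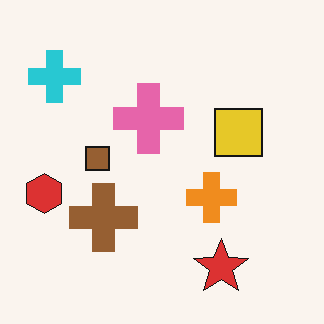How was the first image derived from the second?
The image was heavily JPEG-compressed with obvious blocking artifacts.

Blocky 8×8 compression artifacts appear around shape edges and the flat background shows ringing — characteristic JPEG degradation.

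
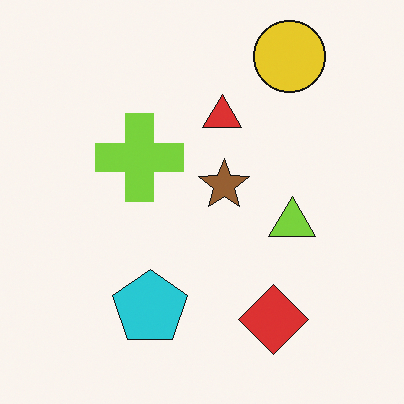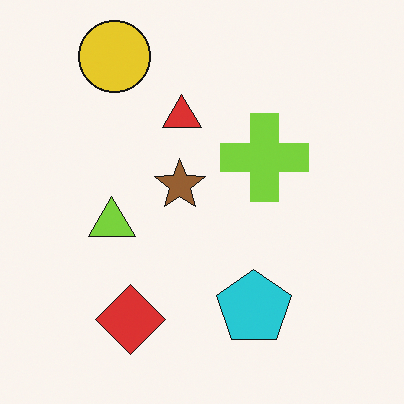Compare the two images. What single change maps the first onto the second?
The image was flipped horizontally (left ↔ right).

The lime triangle is in the right of the first image and the left of the second — shapes on opposite sides of the vertical midline have swapped in a mirror flip.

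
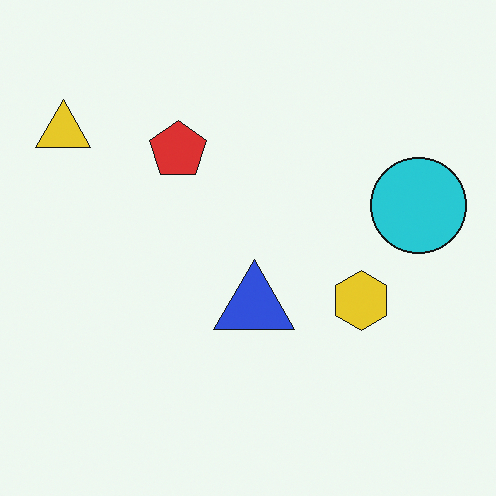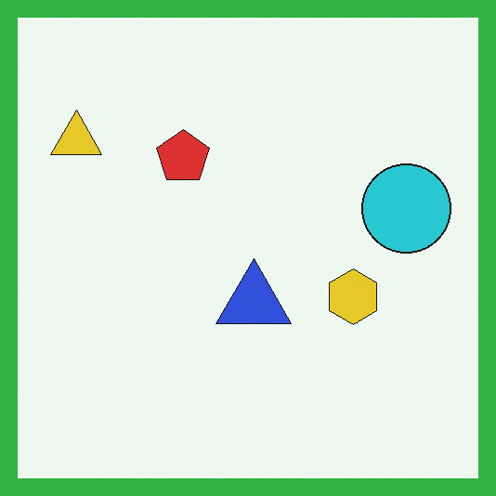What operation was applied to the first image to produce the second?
It was framed with a green border.

A solid green frame runs around the edge of the second image, with the content slightly shrunk inside it.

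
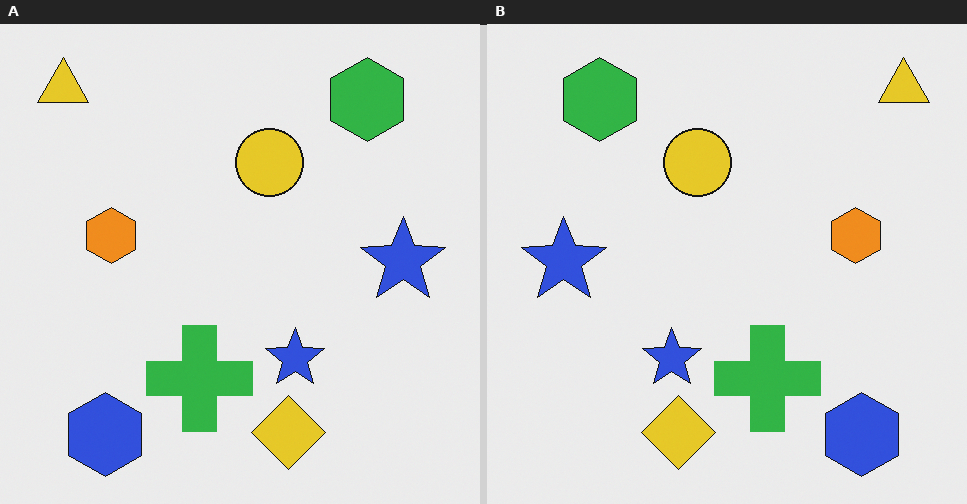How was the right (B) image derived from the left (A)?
The transformation is: flipped horizontally (left ↔ right).

The yellow triangle is in the top-left of the left (A) image and the top-right of the right (B) — shapes on opposite sides of the vertical midline have swapped in a mirror flip.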